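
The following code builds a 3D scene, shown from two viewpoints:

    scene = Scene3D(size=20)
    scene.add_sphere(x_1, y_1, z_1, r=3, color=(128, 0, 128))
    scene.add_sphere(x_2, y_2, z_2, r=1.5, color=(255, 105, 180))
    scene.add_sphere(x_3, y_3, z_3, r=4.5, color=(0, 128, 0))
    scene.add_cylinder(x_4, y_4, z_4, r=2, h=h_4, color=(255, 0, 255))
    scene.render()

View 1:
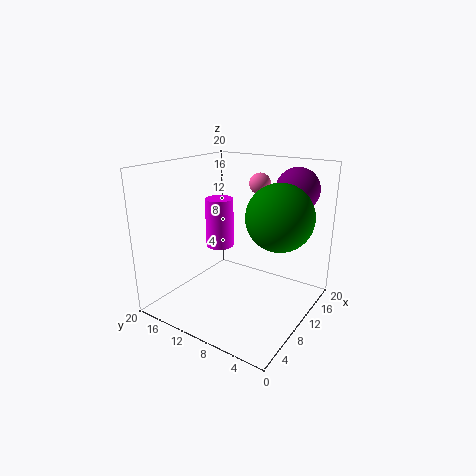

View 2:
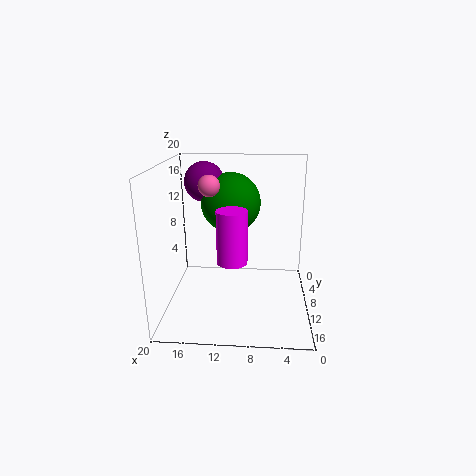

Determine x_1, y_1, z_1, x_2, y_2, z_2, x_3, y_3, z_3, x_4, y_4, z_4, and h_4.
x_1 = 15.5; y_1 = 4; z_1 = 16.5; x_2 = 14; y_2 = 9; z_2 = 17; x_3 = 11.5; y_3 = 4.5; z_3 = 13.5; x_4 = 10.5; y_4 = 13.5; z_4 = 8; h_4 = 7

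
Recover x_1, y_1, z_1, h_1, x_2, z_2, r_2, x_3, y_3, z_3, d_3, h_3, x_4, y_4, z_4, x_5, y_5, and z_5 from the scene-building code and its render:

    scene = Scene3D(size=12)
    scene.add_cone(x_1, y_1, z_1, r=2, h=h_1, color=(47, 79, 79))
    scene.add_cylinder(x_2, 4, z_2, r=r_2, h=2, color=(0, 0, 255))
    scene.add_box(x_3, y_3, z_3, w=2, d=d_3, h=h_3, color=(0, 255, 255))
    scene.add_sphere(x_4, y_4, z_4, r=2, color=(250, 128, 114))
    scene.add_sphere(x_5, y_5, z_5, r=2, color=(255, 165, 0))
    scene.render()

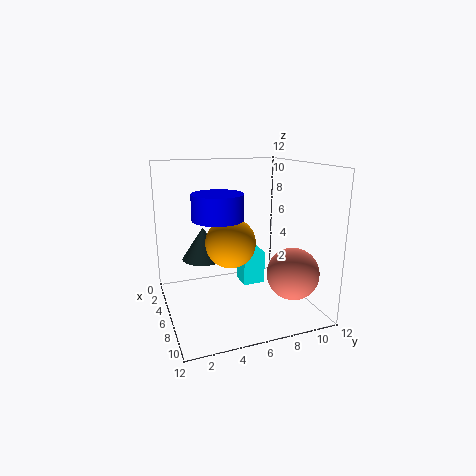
x_1 = 2; y_1 = 4; z_1 = 3; h_1 = 3; x_2 = 7; z_2 = 8; r_2 = 2; x_3 = 3; y_3 = 7; z_3 = 1; d_3 = 2; h_3 = 3; x_4 = 10; y_4 = 9; z_4 = 4; x_5 = 7; y_5 = 5; z_5 = 6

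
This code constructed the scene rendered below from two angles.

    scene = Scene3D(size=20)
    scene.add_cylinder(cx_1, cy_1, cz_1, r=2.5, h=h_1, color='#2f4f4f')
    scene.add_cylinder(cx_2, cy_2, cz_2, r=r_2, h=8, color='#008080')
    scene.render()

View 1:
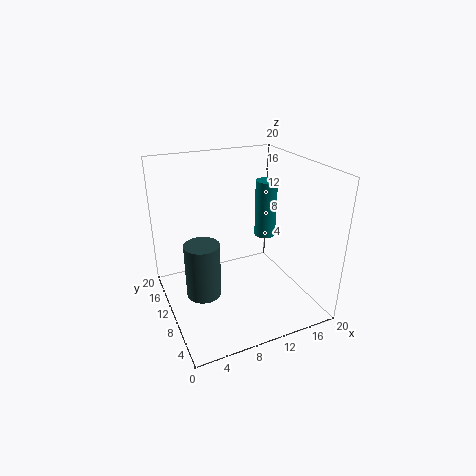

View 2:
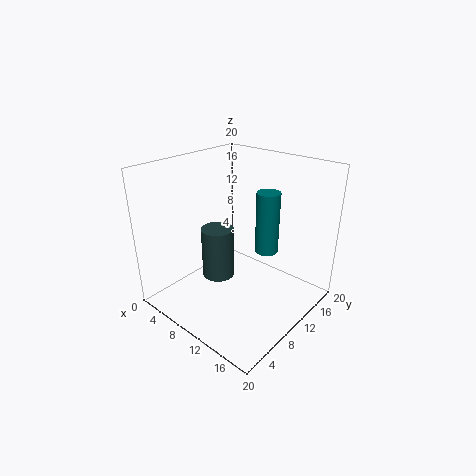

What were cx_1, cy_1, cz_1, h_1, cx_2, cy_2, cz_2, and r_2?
cx_1 = 5
cy_1 = 11
cz_1 = 1.5
h_1 = 8
cx_2 = 14.5
cy_2 = 10.5
cz_2 = 9.5
r_2 = 1.5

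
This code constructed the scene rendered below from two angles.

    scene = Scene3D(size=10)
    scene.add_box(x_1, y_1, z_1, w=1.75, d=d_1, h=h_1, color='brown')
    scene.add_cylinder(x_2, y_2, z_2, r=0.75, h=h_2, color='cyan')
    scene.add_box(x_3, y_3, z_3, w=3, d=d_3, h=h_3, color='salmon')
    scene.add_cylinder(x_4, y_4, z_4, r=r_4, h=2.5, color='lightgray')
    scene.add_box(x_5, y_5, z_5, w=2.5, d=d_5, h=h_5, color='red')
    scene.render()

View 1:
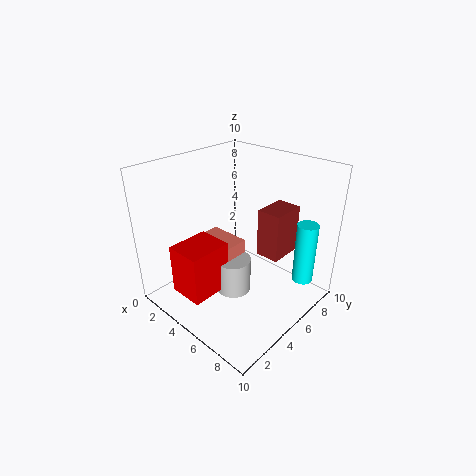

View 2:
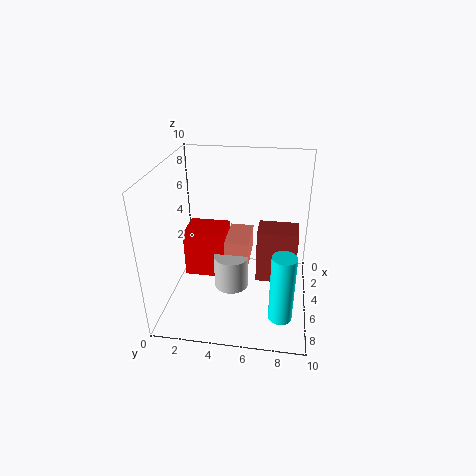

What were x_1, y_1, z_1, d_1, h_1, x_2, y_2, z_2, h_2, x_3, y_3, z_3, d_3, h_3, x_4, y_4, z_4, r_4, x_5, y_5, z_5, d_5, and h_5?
x_1 = 5.5, y_1 = 6.5, z_1 = 3.25, d_1 = 2.5, h_1 = 3.5, x_2 = 8.5, y_2 = 8.25, z_2 = 1.5, h_2 = 4.5, x_3 = 2, y_3 = 4, z_3 = 2.75, d_3 = 1.75, h_3 = 1.75, x_4 = 5, y_4 = 4.5, z_4 = 1, r_4 = 1.25, x_5 = 2.5, y_5 = 1, z_5 = 1.5, d_5 = 3, h_5 = 3.5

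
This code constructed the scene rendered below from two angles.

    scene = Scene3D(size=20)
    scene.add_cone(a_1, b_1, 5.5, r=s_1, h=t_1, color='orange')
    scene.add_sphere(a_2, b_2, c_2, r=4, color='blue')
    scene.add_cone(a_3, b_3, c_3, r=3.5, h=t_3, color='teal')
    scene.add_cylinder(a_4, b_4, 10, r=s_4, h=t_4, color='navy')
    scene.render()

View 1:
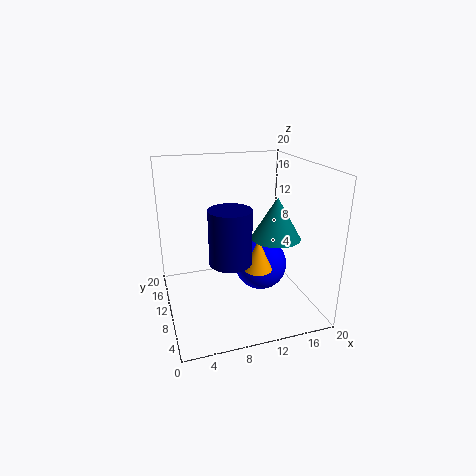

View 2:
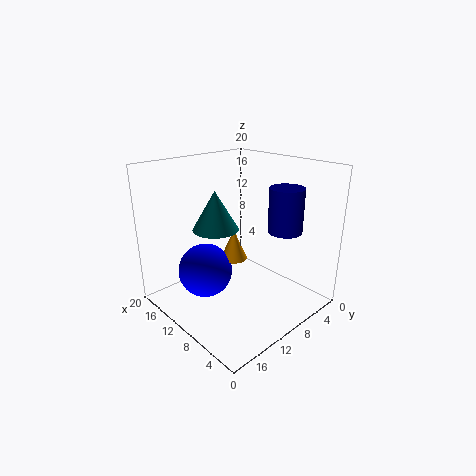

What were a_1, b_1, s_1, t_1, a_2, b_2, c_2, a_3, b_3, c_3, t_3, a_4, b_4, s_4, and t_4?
a_1 = 12.5; b_1 = 8.5; s_1 = 2; t_1 = 4.5; a_2 = 14.5; b_2 = 12.5; c_2 = 4; a_3 = 15.5; b_3 = 9.5; c_3 = 9.5; t_3 = 6; a_4 = 7; b_4 = 3.5; s_4 = 2.5; t_4 = 6.5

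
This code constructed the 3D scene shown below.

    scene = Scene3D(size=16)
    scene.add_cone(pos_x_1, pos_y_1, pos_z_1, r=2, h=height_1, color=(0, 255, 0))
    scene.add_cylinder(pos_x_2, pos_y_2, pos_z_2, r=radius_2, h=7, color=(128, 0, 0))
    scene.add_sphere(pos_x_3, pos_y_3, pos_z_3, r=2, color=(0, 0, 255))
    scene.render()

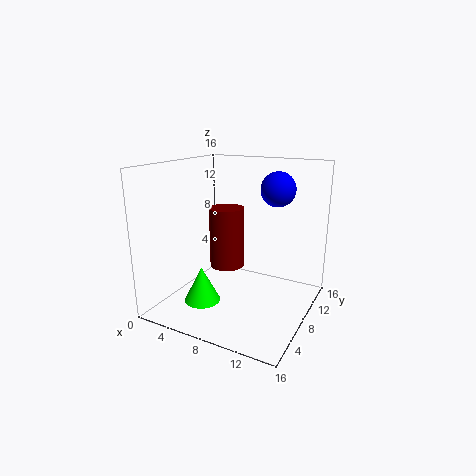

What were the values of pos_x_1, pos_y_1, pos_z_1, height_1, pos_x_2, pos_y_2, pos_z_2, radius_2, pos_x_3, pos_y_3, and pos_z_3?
pos_x_1 = 5; pos_y_1 = 5; pos_z_1 = 1; height_1 = 4; pos_x_2 = 6; pos_y_2 = 9; pos_z_2 = 4; radius_2 = 2; pos_x_3 = 11; pos_y_3 = 12; pos_z_3 = 13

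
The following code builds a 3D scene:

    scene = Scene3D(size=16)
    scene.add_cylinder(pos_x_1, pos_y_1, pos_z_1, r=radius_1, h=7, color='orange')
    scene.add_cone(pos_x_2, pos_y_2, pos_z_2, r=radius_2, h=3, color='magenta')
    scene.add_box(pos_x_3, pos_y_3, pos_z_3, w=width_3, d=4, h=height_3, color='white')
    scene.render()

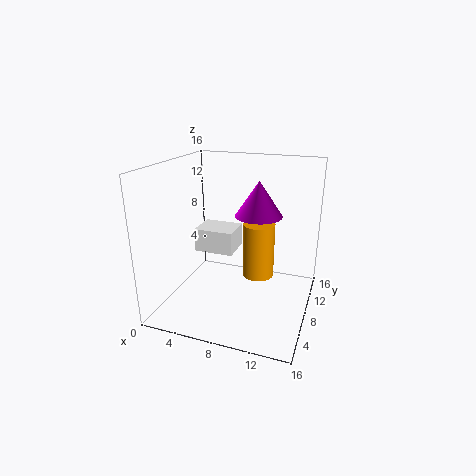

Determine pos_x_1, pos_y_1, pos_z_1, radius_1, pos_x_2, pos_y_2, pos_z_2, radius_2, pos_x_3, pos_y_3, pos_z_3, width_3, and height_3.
pos_x_1 = 9; pos_y_1 = 13; pos_z_1 = 1; radius_1 = 2; pos_x_2 = 12; pos_y_2 = 2; pos_z_2 = 13; radius_2 = 2; pos_x_3 = 1; pos_y_3 = 11; pos_z_3 = 4; width_3 = 5; height_3 = 3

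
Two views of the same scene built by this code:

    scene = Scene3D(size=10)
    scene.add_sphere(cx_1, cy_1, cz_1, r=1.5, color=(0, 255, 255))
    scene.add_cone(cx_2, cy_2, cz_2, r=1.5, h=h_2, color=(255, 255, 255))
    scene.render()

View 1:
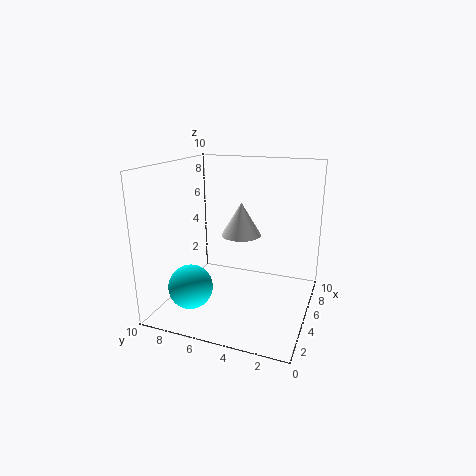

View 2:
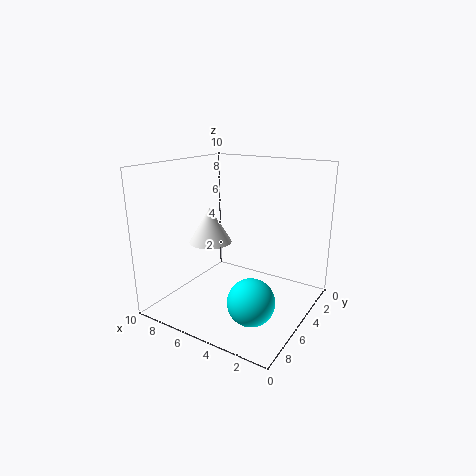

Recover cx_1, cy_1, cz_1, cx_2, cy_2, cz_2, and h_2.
cx_1 = 2.5
cy_1 = 7.5
cz_1 = 2
cx_2 = 7
cy_2 = 5.5
cz_2 = 4.5
h_2 = 2.5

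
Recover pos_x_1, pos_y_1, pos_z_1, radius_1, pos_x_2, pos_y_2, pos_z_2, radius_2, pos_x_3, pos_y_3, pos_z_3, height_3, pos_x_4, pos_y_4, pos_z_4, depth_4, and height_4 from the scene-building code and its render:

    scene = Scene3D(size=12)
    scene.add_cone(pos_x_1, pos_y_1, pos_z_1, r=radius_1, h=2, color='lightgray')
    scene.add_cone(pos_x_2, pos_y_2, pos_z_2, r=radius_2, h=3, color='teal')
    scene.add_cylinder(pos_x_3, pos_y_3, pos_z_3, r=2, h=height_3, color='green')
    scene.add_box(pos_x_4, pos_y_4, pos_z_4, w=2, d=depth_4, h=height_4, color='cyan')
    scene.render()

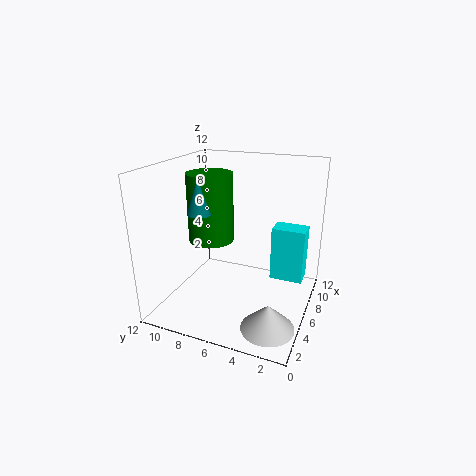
pos_x_1 = 2, pos_y_1 = 2, pos_z_1 = 1, radius_1 = 2, pos_x_2 = 5, pos_y_2 = 9, pos_z_2 = 8, radius_2 = 1, pos_x_3 = 7, pos_y_3 = 9, pos_z_3 = 5, height_3 = 6, pos_x_4 = 9, pos_y_4 = 1, pos_z_4 = 1, depth_4 = 3, height_4 = 5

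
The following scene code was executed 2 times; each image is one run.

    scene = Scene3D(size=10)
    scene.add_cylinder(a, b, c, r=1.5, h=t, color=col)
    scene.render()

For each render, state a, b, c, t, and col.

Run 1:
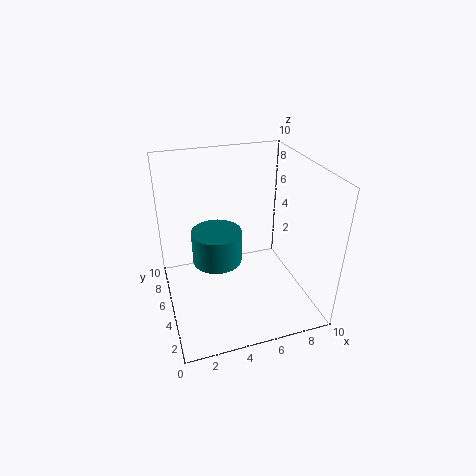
a = 3, b = 3, c = 5, t = 2, col = 'teal'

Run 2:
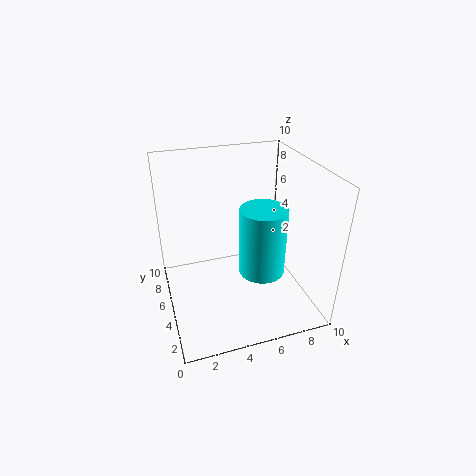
a = 6, b = 3, c = 3.5, t = 4.5, col = 'cyan'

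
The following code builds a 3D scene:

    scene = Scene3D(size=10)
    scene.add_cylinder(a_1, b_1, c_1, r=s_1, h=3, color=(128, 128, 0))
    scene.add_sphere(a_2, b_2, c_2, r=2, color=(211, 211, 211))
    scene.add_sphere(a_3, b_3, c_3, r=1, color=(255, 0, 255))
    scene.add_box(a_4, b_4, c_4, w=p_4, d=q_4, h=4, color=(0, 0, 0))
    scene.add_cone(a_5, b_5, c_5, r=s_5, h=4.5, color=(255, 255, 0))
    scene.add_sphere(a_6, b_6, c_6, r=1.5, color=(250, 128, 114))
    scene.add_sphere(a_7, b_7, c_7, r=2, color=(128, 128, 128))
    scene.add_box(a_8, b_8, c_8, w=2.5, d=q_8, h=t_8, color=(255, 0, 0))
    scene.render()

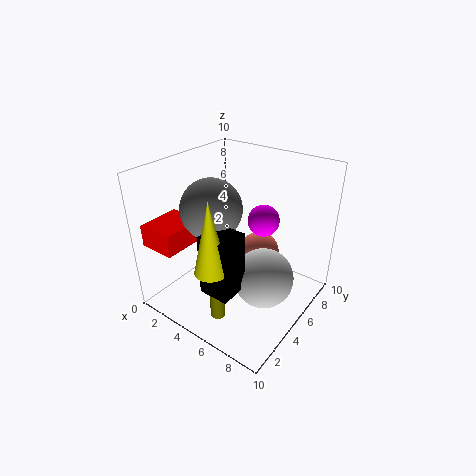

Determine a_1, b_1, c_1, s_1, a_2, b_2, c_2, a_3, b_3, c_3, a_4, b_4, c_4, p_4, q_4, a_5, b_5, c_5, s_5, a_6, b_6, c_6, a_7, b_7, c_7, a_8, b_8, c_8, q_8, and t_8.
a_1 = 5.5, b_1 = 2, c_1 = 0.5, s_1 = 0.5, a_2 = 7.5, b_2 = 4.5, c_2 = 3, a_3 = 7, b_3 = 5, c_3 = 7, a_4 = 5, b_4 = 1, c_4 = 3, p_4 = 2, q_4 = 2, a_5 = 6, b_5 = 1, c_5 = 5, s_5 = 1, a_6 = 5.5, b_6 = 7, c_6 = 3, a_7 = 4, b_7 = 3.5, c_7 = 7.5, a_8 = 0.5, b_8 = 0.5, c_8 = 5, q_8 = 3, t_8 = 1.5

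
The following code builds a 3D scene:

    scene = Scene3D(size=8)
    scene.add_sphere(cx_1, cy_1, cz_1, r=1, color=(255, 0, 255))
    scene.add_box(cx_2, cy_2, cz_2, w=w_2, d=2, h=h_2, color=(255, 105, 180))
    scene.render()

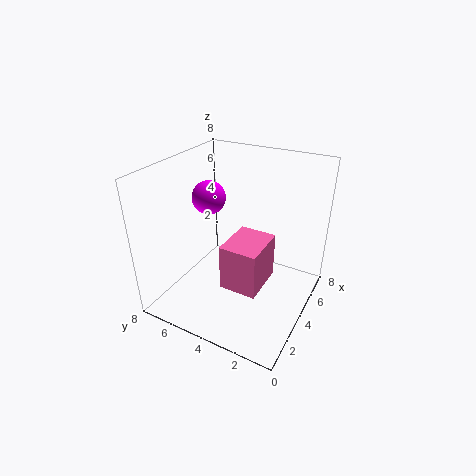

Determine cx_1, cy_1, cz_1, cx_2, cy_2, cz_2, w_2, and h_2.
cx_1 = 5; cy_1 = 6.5; cz_1 = 5.5; cx_2 = 2; cy_2 = 2; cz_2 = 2; w_2 = 2.5; h_2 = 2.5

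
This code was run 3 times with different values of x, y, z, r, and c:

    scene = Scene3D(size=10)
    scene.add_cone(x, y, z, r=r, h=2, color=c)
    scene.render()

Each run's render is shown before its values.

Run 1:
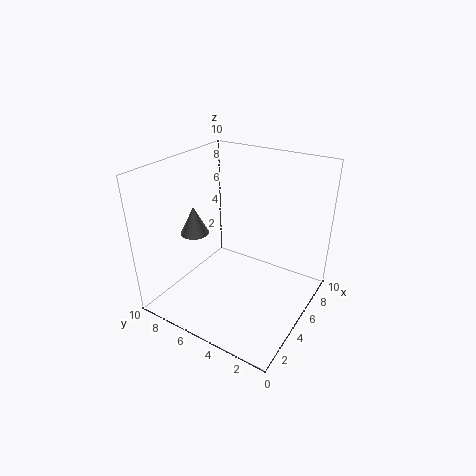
x = 4
y = 8
z = 5
r = 1
c = 'gray'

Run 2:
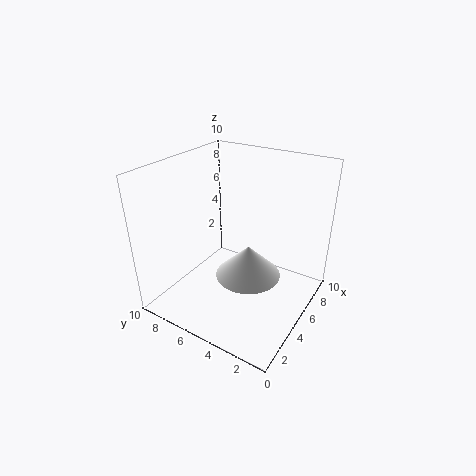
x = 3
y = 3
z = 4
r = 2
c = 'white'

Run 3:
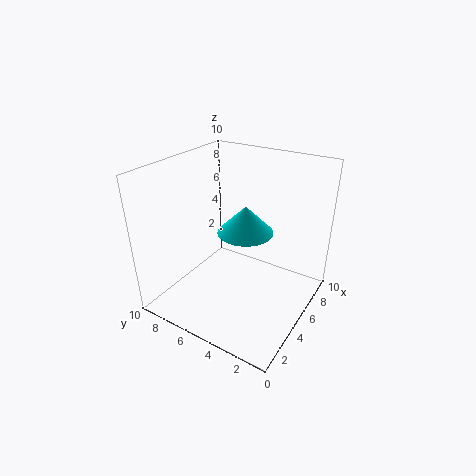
x = 6
y = 5
z = 5
r = 2
c = 'cyan'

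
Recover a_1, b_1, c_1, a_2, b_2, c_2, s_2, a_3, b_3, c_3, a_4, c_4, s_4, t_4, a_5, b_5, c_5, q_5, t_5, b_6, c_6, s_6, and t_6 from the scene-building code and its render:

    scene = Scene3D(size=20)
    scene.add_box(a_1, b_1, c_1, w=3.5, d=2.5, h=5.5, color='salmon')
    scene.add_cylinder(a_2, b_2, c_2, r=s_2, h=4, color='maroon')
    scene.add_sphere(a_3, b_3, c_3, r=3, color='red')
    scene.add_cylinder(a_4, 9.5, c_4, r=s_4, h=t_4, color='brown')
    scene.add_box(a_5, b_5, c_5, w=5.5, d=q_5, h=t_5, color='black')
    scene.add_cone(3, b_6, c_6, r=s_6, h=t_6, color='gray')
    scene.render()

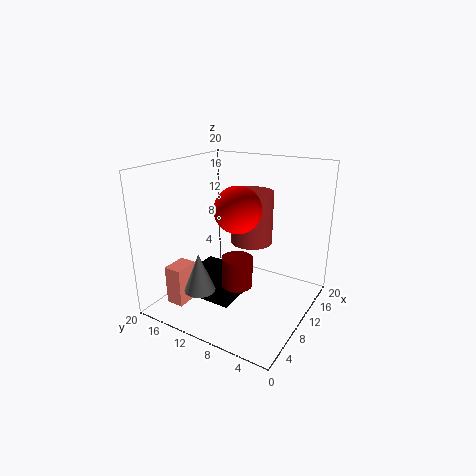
a_1 = 3; b_1 = 15; c_1 = 1; a_2 = 6.5; b_2 = 8; c_2 = 5; s_2 = 2; a_3 = 7.5; b_3 = 8.5; c_3 = 15; a_4 = 13; c_4 = 8.5; s_4 = 3; t_4 = 7.5; a_5 = 6; b_5 = 9.5; c_5 = 1; q_5 = 6.5; t_5 = 4; b_6 = 11.5; c_6 = 5; s_6 = 2; t_6 = 5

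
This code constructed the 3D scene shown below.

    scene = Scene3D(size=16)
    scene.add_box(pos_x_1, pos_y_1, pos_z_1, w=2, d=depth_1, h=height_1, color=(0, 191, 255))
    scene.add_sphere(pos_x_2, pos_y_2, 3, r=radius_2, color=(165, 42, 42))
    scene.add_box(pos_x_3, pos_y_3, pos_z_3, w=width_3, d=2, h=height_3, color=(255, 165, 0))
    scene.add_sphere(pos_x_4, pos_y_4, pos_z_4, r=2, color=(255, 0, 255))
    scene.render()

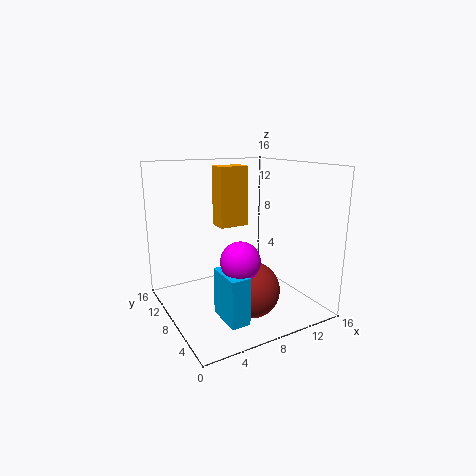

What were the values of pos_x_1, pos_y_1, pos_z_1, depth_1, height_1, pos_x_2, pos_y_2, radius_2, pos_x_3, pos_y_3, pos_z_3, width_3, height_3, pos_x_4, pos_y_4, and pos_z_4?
pos_x_1 = 4, pos_y_1 = 2, pos_z_1 = 1, depth_1 = 4, height_1 = 5, pos_x_2 = 8, pos_y_2 = 5, radius_2 = 3, pos_x_3 = 5, pos_y_3 = 6, pos_z_3 = 10, width_3 = 3, height_3 = 6, pos_x_4 = 6, pos_y_4 = 4, pos_z_4 = 7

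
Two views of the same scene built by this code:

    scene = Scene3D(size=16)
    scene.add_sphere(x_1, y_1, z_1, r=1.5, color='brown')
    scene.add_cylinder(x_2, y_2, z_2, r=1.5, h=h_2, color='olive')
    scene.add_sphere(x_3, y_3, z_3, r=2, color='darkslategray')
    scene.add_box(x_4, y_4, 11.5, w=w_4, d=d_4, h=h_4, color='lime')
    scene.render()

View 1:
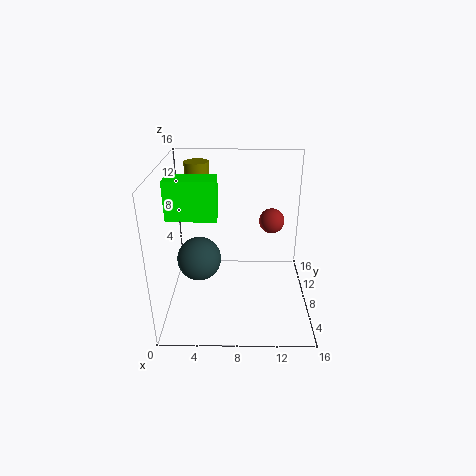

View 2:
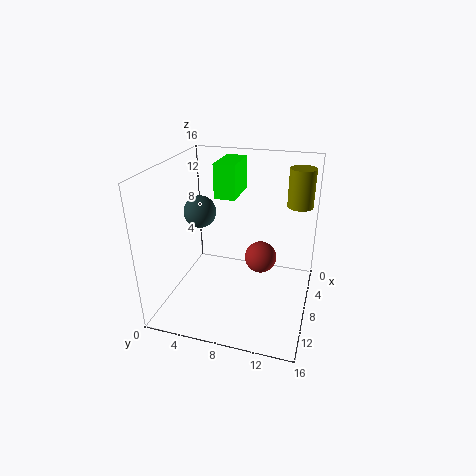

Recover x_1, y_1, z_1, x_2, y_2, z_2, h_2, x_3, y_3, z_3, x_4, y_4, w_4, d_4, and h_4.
x_1 = 12; y_1 = 11.5; z_1 = 8.5; x_2 = 3; y_2 = 14; z_2 = 10.5; h_2 = 4.5; x_3 = 4.5; y_3 = 2; z_3 = 9; x_4 = 1; y_4 = 4.5; w_4 = 5; d_4 = 2.5; h_4 = 4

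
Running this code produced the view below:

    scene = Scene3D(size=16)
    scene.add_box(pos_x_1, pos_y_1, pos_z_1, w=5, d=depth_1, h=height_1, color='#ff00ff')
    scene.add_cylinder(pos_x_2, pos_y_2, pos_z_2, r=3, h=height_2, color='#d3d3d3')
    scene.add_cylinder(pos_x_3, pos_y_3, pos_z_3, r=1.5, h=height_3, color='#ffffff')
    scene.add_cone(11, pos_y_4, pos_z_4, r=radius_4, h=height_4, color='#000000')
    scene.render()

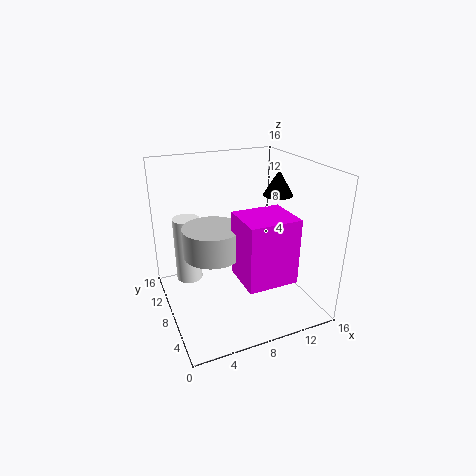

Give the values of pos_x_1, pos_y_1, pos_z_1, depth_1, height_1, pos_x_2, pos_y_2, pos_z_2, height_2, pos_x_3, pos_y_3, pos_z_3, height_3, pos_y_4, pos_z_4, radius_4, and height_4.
pos_x_1 = 6; pos_y_1 = 0.5; pos_z_1 = 6; depth_1 = 4.5; height_1 = 6.5; pos_x_2 = 4.5; pos_y_2 = 6.5; pos_z_2 = 7.5; height_2 = 3; pos_x_3 = 3; pos_y_3 = 11; pos_z_3 = 2.5; height_3 = 7.5; pos_y_4 = 5; pos_z_4 = 13.5; radius_4 = 1.5; height_4 = 2.5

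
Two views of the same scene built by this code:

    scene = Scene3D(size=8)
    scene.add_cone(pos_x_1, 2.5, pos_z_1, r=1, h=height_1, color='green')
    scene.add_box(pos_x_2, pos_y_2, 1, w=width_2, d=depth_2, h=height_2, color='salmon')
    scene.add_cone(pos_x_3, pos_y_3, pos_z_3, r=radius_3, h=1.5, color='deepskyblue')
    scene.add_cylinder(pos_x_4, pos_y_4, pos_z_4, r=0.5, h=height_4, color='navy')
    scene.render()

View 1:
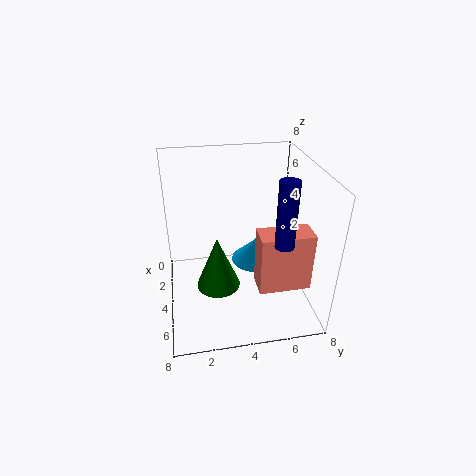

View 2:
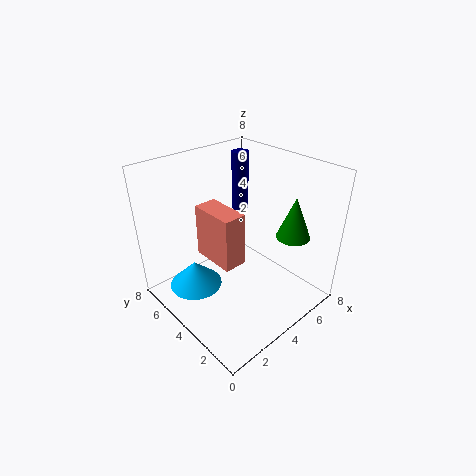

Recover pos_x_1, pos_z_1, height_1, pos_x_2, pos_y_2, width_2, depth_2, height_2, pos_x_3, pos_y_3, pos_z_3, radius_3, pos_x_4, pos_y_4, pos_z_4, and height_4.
pos_x_1 = 7; pos_z_1 = 3.5; height_1 = 2.5; pos_x_2 = 4; pos_y_2 = 5; width_2 = 1.5; depth_2 = 3; height_2 = 3.5; pos_x_3 = 2; pos_y_3 = 5.5; pos_z_3 = 1; radius_3 = 1.5; pos_x_4 = 6; pos_y_4 = 6; pos_z_4 = 4.5; height_4 = 3.5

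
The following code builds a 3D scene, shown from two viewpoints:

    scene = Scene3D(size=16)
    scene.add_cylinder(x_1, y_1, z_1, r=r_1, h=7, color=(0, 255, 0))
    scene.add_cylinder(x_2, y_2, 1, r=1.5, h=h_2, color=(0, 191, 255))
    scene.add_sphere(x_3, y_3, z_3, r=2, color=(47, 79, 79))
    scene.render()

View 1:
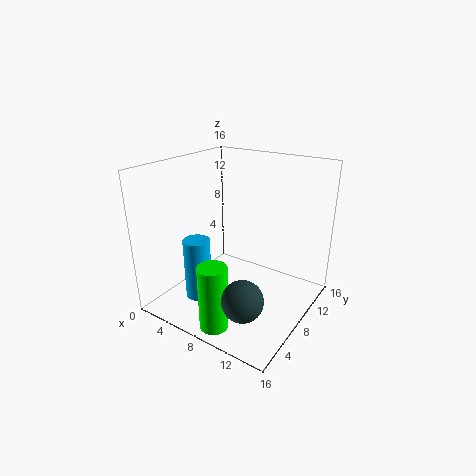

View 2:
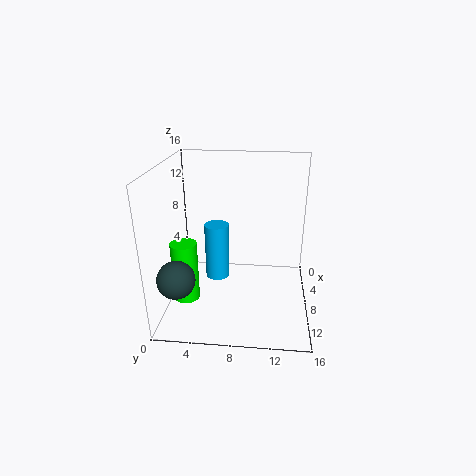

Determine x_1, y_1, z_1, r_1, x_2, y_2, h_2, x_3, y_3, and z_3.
x_1 = 9; y_1 = 2; z_1 = 0.5; r_1 = 1.5; x_2 = 4.5; y_2 = 5; h_2 = 7; x_3 = 12.5; y_3 = 2; z_3 = 5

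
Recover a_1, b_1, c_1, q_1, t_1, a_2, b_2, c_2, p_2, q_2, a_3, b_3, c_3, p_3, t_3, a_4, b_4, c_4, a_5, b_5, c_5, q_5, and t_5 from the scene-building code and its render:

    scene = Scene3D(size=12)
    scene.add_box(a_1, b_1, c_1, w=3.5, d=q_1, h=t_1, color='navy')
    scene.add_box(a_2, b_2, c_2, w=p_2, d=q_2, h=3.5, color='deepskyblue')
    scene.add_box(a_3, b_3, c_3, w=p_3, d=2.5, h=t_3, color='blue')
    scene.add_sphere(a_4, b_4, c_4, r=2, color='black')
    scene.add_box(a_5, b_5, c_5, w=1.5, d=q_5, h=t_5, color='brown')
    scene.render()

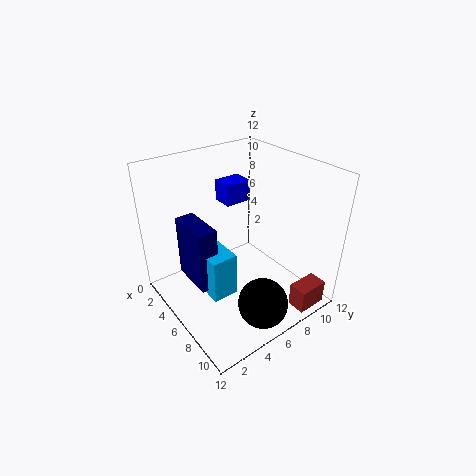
a_1 = 4, b_1 = 1.5, c_1 = 3.5, q_1 = 1.5, t_1 = 5, a_2 = 6, b_2 = 2, c_2 = 3, p_2 = 2.5, q_2 = 2, a_3 = 0.5, b_3 = 7.5, c_3 = 7, p_3 = 2, t_3 = 2, a_4 = 10, b_4 = 5.5, c_4 = 2, a_5 = 10.5, b_5 = 8, c_5 = 1, q_5 = 2.5, t_5 = 2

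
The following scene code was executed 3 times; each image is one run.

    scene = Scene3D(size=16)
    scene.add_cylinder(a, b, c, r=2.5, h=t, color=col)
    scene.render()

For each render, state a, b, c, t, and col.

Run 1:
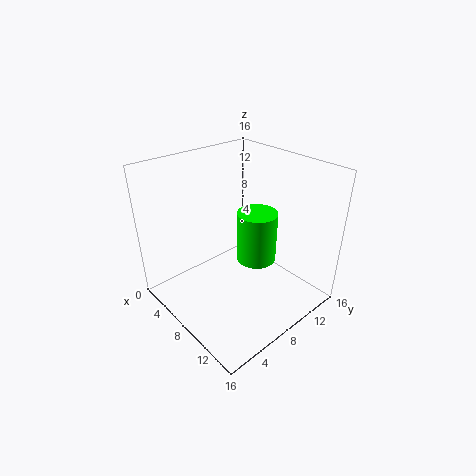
a = 6.5; b = 12.5; c = 2.5; t = 6.5; col = 'lime'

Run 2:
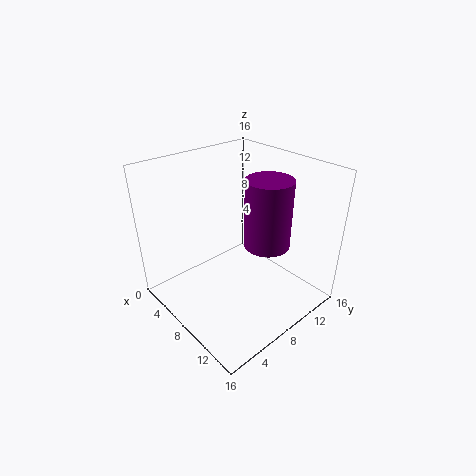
a = 10.5; b = 10; c = 7.5; t = 7.5; col = 'purple'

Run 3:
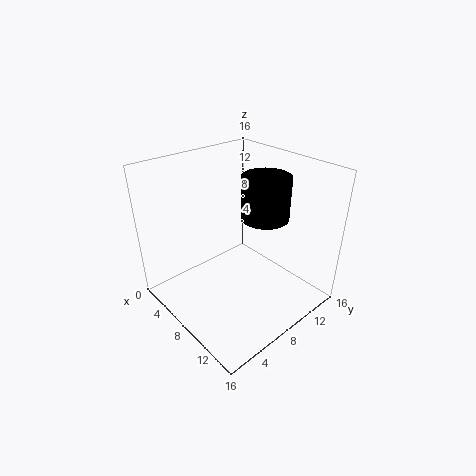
a = 10.5; b = 9.5; c = 11; t = 4.5; col = 'black'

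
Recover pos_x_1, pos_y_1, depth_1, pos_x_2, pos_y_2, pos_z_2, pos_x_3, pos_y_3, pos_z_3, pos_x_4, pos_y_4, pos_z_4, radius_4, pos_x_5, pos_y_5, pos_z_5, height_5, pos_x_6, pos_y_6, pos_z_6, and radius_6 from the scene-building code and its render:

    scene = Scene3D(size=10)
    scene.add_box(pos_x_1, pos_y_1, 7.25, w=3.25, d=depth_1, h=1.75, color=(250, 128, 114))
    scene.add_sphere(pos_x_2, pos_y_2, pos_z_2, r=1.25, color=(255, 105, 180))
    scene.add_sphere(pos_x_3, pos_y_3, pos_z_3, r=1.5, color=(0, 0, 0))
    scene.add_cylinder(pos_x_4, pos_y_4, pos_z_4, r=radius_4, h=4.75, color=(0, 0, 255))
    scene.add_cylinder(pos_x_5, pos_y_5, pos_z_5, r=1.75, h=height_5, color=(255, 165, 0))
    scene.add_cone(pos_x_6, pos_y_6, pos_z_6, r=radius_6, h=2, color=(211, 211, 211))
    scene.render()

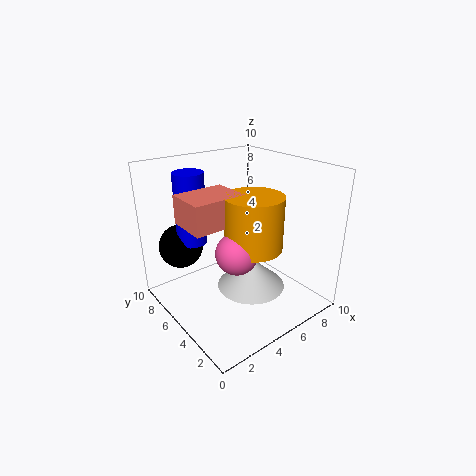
pos_x_1 = 0.5; pos_y_1 = 2.75; depth_1 = 2.5; pos_x_2 = 2.75; pos_y_2 = 2.25; pos_z_2 = 5.75; pos_x_3 = 1.75; pos_y_3 = 7.25; pos_z_3 = 4.5; pos_x_4 = 2.25; pos_y_4 = 6.5; pos_z_4 = 5; radius_4 = 1; pos_x_5 = 4; pos_y_5 = 2.25; pos_z_5 = 5.75; height_5 = 3.25; pos_x_6 = 4.75; pos_y_6 = 3.25; pos_z_6 = 2.25; radius_6 = 2.25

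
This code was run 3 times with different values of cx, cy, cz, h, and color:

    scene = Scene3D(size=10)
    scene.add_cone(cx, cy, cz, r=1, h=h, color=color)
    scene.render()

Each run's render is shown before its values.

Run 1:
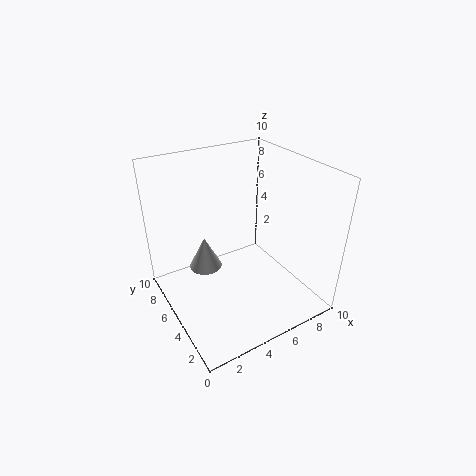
cx = 2
cy = 4
cz = 4.5
h = 2
color = 'lightgray'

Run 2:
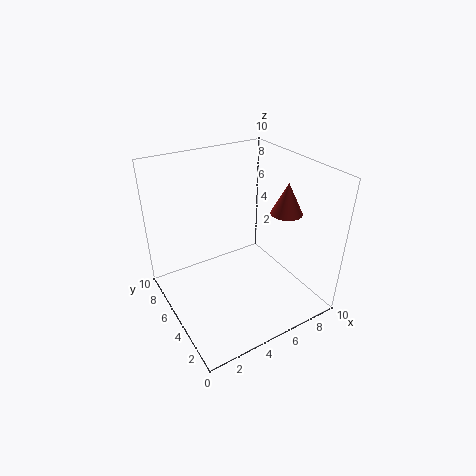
cx = 7
cy = 2.5
cz = 7.5
h = 2
color = 'brown'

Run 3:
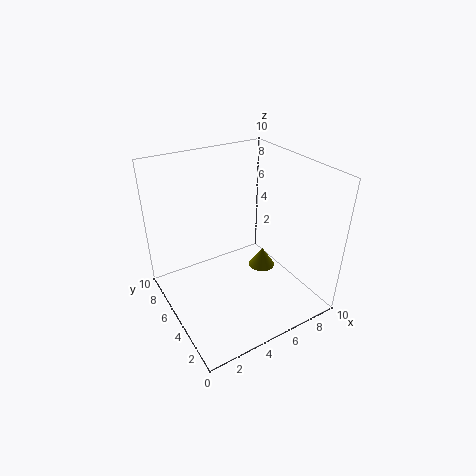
cx = 7.5
cy = 5.5
cz = 1.5
h = 1.5
color = 'olive'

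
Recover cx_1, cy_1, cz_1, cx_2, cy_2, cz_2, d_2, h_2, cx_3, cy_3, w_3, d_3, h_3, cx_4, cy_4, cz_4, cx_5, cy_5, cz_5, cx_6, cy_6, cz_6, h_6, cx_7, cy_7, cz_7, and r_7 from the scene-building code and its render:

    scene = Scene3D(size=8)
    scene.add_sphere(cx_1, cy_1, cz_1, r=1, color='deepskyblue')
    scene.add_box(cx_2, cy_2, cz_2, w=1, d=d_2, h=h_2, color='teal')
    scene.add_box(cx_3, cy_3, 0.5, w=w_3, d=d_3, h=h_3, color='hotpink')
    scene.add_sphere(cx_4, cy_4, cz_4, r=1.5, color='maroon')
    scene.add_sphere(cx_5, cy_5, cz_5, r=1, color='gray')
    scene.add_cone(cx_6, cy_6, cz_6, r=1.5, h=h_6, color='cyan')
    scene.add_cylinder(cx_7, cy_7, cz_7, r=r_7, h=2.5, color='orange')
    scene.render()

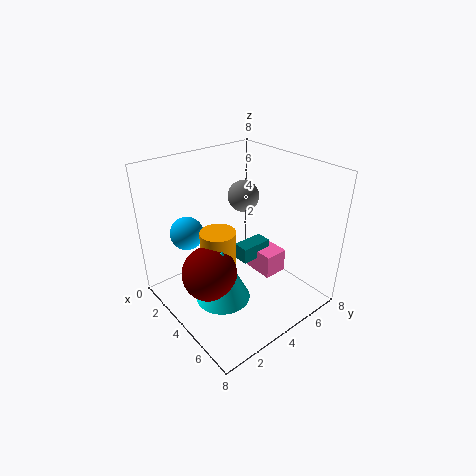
cx_1 = 1; cy_1 = 2.5; cz_1 = 3.5; cx_2 = 2.5; cy_2 = 5; cz_2 = 1.5; d_2 = 2; h_2 = 1; cx_3 = 2.5; cy_3 = 6; w_3 = 2; d_3 = 1.5; h_3 = 1.5; cx_4 = 4; cy_4 = 2; cz_4 = 2.5; cx_5 = 1.5; cy_5 = 6.5; cz_5 = 5; cx_6 = 4.5; cy_6 = 2.5; cz_6 = 1; h_6 = 3; cx_7 = 3.5; cy_7 = 3; cz_7 = 2; r_7 = 1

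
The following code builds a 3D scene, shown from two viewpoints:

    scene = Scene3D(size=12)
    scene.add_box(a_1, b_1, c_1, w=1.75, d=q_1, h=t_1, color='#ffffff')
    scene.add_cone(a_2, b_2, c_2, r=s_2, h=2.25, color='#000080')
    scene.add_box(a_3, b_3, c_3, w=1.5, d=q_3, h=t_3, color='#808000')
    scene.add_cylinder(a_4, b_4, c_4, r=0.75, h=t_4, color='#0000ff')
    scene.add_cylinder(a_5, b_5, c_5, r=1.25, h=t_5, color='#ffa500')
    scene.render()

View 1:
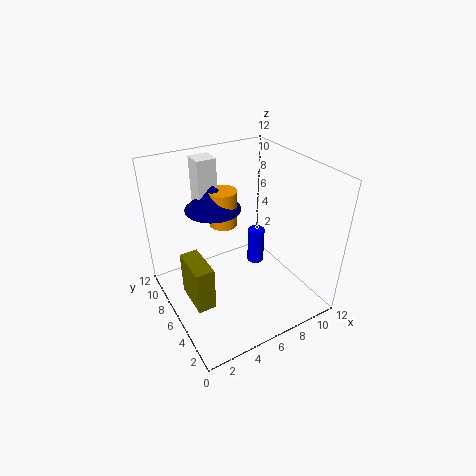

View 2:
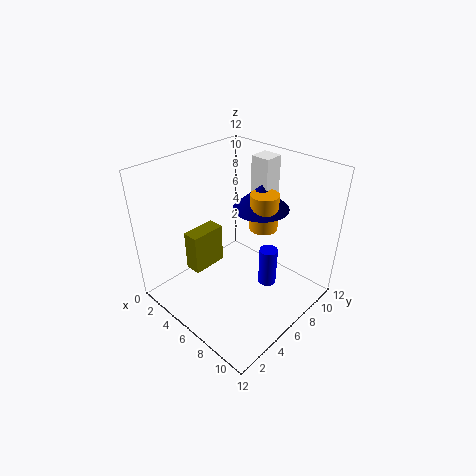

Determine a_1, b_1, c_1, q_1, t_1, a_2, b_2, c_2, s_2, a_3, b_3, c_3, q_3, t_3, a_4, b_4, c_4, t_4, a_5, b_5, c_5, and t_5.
a_1 = 4.25, b_1 = 9.5, c_1 = 7.75, q_1 = 1.75, t_1 = 4, a_2 = 5.5, b_2 = 9.5, c_2 = 7.25, s_2 = 2.5, a_3 = 1.25, b_3 = 4, c_3 = 1.5, q_3 = 3.25, t_3 = 3.75, a_4 = 8.5, b_4 = 7, c_4 = 2.25, t_4 = 3.25, a_5 = 6.25, b_5 = 9, c_5 = 5.75, t_5 = 3.25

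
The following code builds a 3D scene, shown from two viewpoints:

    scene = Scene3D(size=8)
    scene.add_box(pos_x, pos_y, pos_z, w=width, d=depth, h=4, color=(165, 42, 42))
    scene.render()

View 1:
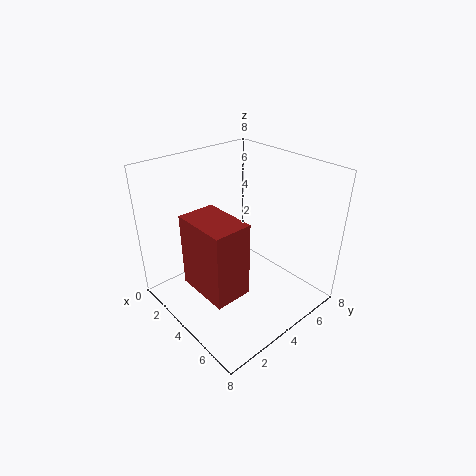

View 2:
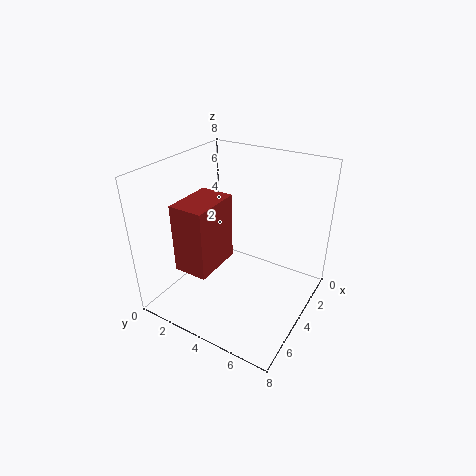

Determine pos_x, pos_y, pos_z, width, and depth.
pos_x = 3, pos_y = 1, pos_z = 2, width = 3, depth = 2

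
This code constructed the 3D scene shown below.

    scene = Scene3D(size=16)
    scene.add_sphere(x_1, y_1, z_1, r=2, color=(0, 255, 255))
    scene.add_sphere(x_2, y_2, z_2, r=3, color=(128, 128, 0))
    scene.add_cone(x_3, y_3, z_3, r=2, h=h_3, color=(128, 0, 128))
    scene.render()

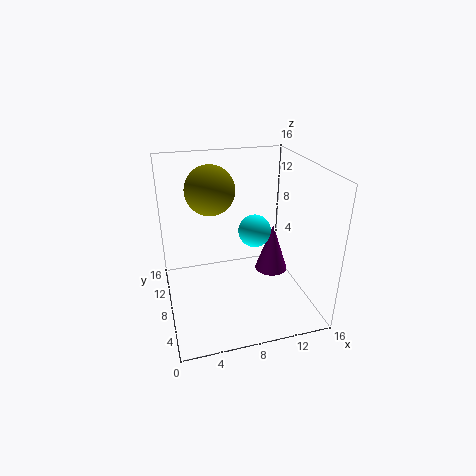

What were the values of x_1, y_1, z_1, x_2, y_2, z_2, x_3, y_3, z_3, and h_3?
x_1 = 11
y_1 = 11
z_1 = 7
x_2 = 6
y_2 = 13
z_2 = 12
x_3 = 13
y_3 = 10
z_3 = 2
h_3 = 6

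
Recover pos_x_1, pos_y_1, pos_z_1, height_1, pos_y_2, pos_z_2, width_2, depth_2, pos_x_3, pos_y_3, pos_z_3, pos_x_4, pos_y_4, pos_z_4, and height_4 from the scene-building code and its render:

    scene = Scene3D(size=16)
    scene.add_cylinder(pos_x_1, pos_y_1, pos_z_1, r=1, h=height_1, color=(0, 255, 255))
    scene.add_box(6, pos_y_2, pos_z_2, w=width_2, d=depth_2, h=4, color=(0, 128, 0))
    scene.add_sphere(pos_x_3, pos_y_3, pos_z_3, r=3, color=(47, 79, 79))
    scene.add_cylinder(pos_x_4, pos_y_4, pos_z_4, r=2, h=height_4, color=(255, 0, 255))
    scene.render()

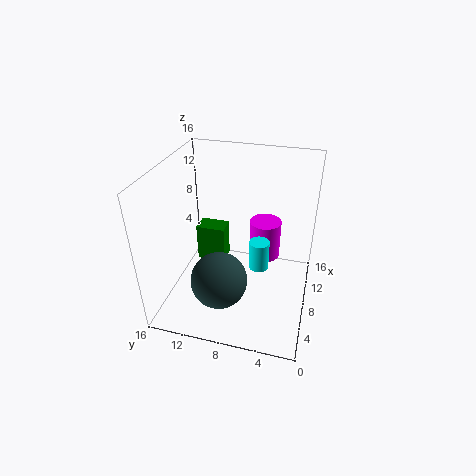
pos_x_1 = 5; pos_y_1 = 5; pos_z_1 = 7; height_1 = 3; pos_y_2 = 9; pos_z_2 = 6; width_2 = 2; depth_2 = 3; pos_x_3 = 4; pos_y_3 = 9; pos_z_3 = 5; pos_x_4 = 14; pos_y_4 = 6; pos_z_4 = 2; height_4 = 5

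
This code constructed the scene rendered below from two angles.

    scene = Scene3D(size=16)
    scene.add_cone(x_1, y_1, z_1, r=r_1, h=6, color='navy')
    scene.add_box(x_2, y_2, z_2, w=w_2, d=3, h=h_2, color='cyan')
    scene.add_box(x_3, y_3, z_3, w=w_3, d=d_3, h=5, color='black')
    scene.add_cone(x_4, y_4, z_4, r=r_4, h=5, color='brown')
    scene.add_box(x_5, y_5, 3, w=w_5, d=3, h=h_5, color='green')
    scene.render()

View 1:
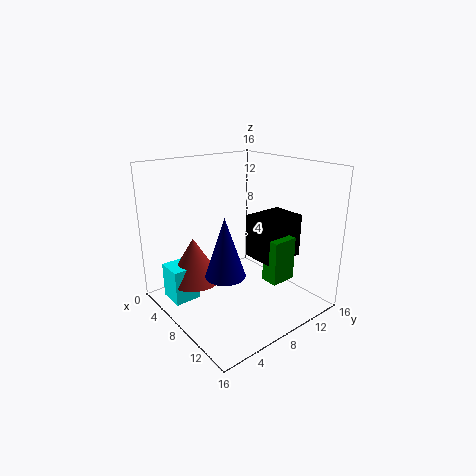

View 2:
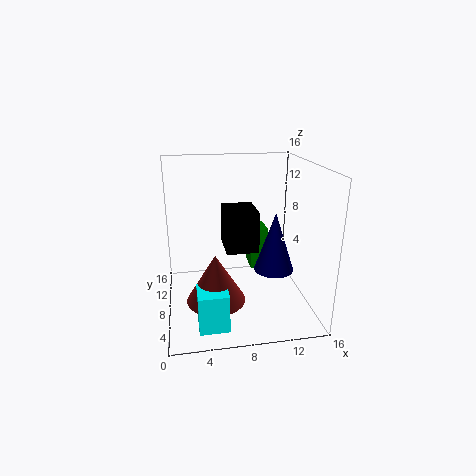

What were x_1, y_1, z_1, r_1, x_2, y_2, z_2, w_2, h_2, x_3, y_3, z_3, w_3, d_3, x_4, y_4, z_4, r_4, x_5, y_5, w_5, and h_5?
x_1 = 11; y_1 = 4; z_1 = 6; r_1 = 2; x_2 = 3; y_2 = 1; z_2 = 1; w_2 = 3; h_2 = 4; x_3 = 7; y_3 = 10; z_3 = 5; w_3 = 4; d_3 = 5; x_4 = 5; y_4 = 4; z_4 = 3; r_4 = 3; x_5 = 10; y_5 = 10; w_5 = 2; h_5 = 5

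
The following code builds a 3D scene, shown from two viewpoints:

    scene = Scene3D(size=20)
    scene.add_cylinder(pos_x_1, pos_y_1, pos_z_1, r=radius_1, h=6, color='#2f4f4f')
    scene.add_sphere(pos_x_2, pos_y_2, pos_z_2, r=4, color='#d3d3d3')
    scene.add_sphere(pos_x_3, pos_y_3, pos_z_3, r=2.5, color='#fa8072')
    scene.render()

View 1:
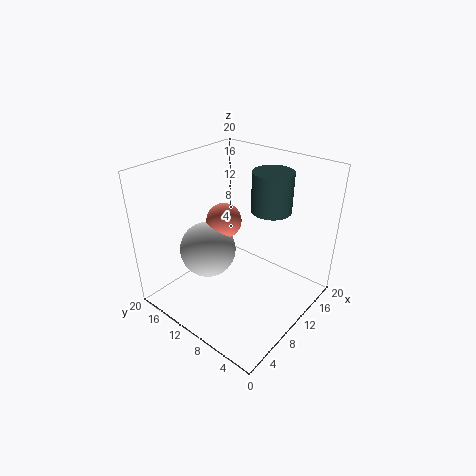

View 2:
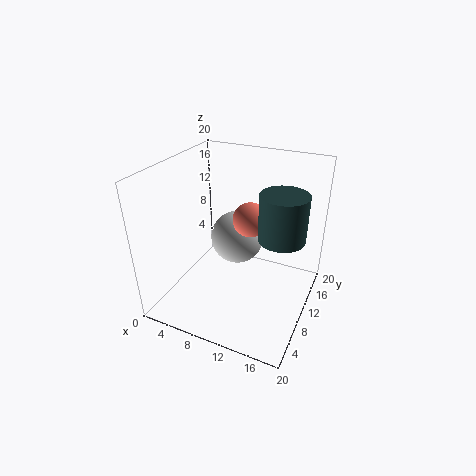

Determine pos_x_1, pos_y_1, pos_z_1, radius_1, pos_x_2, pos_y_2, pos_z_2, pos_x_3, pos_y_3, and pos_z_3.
pos_x_1 = 16.5
pos_y_1 = 9
pos_z_1 = 12
radius_1 = 3
pos_x_2 = 8
pos_y_2 = 14
pos_z_2 = 7.5
pos_x_3 = 10.5
pos_y_3 = 13
pos_z_3 = 11.5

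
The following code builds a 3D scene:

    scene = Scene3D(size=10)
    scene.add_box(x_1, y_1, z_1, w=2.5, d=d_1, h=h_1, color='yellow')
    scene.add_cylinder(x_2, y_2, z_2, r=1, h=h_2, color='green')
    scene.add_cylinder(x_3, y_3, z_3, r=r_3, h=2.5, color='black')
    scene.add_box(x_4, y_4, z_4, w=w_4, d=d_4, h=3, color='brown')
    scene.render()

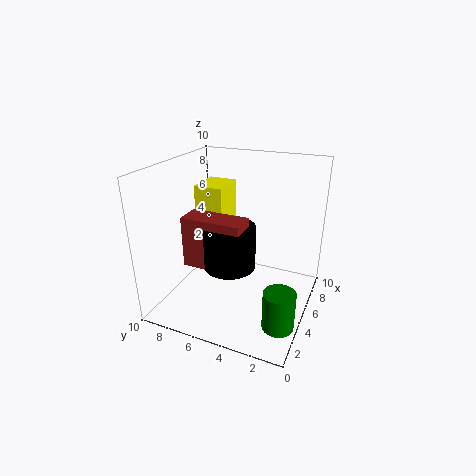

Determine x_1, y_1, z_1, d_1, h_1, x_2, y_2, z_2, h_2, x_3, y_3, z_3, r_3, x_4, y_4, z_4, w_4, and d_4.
x_1 = 4.5; y_1 = 6; z_1 = 5; d_1 = 2; h_1 = 3.5; x_2 = 2; y_2 = 1; z_2 = 1; h_2 = 2.5; x_3 = 1.5; y_3 = 4; z_3 = 5; r_3 = 1.5; x_4 = 0.5; y_4 = 3; z_4 = 5; w_4 = 1.5; d_4 = 3.5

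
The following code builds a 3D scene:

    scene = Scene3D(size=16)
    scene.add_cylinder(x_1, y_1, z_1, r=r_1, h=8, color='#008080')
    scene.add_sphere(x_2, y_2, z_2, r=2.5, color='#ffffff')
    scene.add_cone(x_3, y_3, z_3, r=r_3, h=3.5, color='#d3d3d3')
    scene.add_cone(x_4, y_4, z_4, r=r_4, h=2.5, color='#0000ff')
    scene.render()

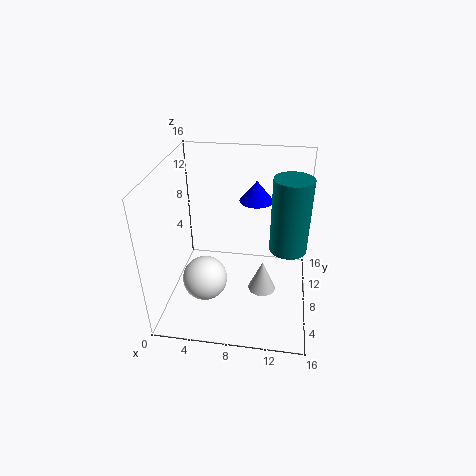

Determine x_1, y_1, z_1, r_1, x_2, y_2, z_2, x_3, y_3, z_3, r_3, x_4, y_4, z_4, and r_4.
x_1 = 13.5
y_1 = 7.5
z_1 = 7.5
r_1 = 2
x_2 = 4.5
y_2 = 6
z_2 = 3.5
x_3 = 11
y_3 = 6
z_3 = 3
r_3 = 1.5
x_4 = 9.5
y_4 = 12.5
z_4 = 10.5
r_4 = 2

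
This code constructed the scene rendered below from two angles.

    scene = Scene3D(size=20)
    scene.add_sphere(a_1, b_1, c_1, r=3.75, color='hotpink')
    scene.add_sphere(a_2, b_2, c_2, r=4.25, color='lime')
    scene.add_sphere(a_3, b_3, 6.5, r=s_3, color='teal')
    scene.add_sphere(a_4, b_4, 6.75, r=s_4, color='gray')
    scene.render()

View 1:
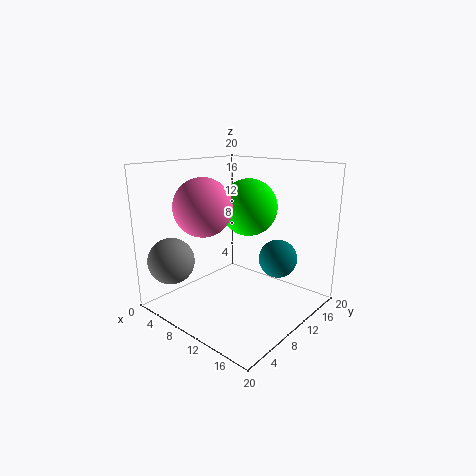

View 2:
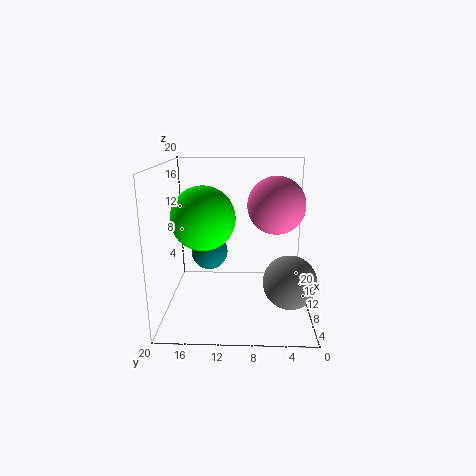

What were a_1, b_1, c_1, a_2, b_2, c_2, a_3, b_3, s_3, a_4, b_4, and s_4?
a_1 = 8.5; b_1 = 5; c_1 = 15; a_2 = 8.25; b_2 = 14.5; c_2 = 13.25; a_3 = 13.75; b_3 = 14.5; s_3 = 2.75; a_4 = 3.25; b_4 = 3.5; s_4 = 3.25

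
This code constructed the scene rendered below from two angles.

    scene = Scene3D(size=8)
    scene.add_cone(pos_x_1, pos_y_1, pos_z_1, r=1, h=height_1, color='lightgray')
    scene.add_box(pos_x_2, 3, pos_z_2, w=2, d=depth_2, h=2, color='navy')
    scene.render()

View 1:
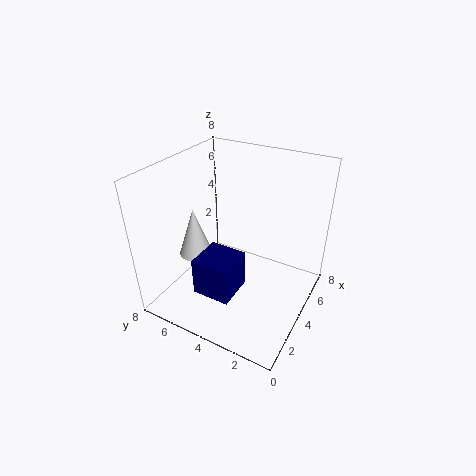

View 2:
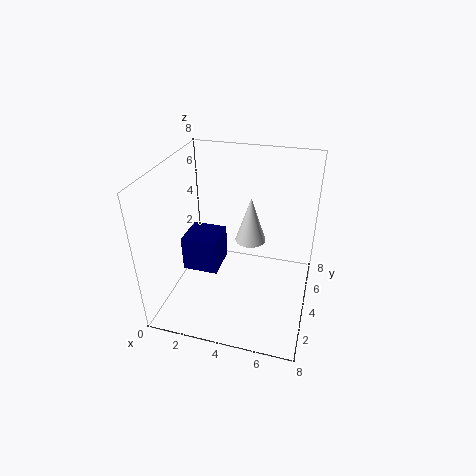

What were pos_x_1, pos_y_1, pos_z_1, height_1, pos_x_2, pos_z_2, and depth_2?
pos_x_1 = 4; pos_y_1 = 7; pos_z_1 = 2; height_1 = 3; pos_x_2 = 1; pos_z_2 = 2; depth_2 = 2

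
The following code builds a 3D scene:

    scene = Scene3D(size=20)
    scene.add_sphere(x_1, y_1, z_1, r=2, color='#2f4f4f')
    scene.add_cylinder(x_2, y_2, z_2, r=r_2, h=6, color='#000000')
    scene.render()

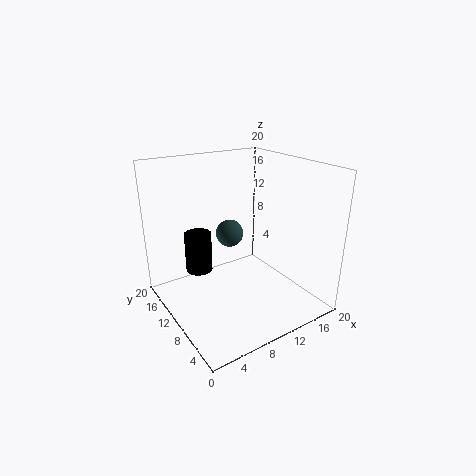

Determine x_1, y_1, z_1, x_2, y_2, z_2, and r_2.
x_1 = 10.5; y_1 = 13; z_1 = 9.5; x_2 = 6.5; y_2 = 15.5; z_2 = 3.5; r_2 = 2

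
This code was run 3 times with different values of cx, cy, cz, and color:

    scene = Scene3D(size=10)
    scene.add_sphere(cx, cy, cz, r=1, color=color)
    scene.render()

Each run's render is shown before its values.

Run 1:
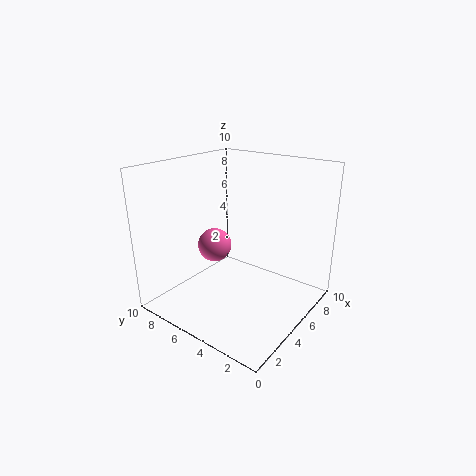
cx = 2; cy = 4.5; cz = 5.75; color = 'hotpink'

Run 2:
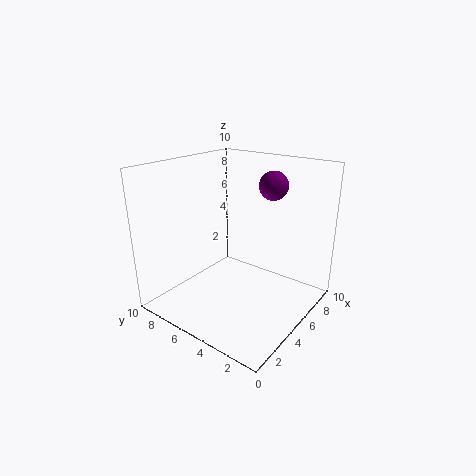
cx = 7; cy = 3.5; cz = 8.5; color = 'purple'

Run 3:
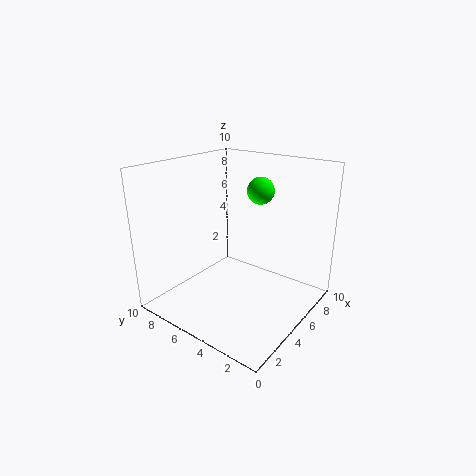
cx = 7.75; cy = 5; cz = 7.75; color = 'lime'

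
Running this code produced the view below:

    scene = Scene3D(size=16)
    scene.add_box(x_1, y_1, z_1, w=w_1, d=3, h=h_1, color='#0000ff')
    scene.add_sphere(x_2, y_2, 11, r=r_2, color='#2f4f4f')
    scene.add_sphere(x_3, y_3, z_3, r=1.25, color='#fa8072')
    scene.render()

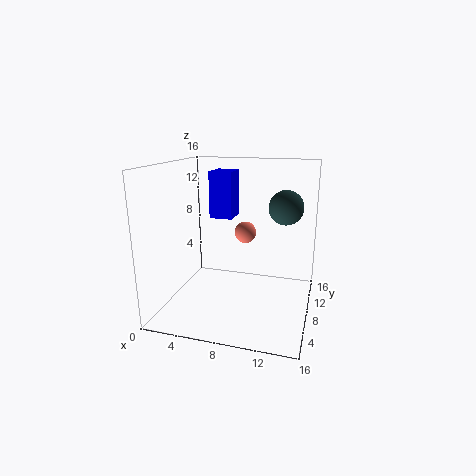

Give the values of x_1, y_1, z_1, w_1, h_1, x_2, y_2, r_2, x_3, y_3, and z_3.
x_1 = 5
y_1 = 7.25
z_1 = 10.25
w_1 = 2.5
h_1 = 5
x_2 = 12.75
y_2 = 11.25
r_2 = 2
x_3 = 8.25
y_3 = 10.25
z_3 = 8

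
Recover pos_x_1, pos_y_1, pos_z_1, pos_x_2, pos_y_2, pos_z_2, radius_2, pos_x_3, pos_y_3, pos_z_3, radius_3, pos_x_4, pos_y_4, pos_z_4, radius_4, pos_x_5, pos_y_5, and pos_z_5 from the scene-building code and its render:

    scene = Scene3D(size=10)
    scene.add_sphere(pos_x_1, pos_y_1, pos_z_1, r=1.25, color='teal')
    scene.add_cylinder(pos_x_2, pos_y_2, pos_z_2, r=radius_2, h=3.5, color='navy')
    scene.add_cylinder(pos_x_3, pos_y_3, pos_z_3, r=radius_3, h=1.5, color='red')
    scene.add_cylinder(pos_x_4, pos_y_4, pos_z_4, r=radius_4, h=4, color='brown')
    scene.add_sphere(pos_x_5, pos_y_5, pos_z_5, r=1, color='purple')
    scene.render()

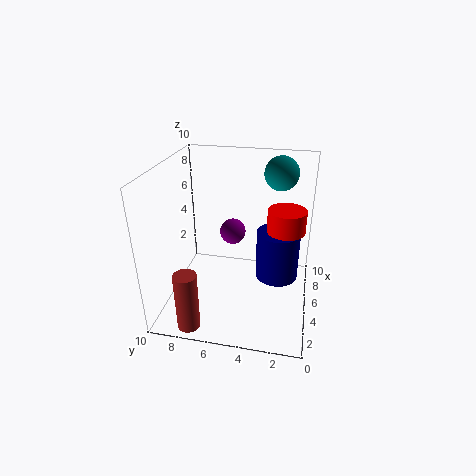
pos_x_1 = 8.25
pos_y_1 = 2.5
pos_z_1 = 8.75
pos_x_2 = 5.5
pos_y_2 = 2.25
pos_z_2 = 2
radius_2 = 1.5
pos_x_3 = 4.75
pos_y_3 = 1.75
pos_z_3 = 6
radius_3 = 1.25
pos_x_4 = 1
pos_y_4 = 7.5
pos_z_4 = 0.25
radius_4 = 0.75
pos_x_5 = 7.75
pos_y_5 = 6
pos_z_5 = 4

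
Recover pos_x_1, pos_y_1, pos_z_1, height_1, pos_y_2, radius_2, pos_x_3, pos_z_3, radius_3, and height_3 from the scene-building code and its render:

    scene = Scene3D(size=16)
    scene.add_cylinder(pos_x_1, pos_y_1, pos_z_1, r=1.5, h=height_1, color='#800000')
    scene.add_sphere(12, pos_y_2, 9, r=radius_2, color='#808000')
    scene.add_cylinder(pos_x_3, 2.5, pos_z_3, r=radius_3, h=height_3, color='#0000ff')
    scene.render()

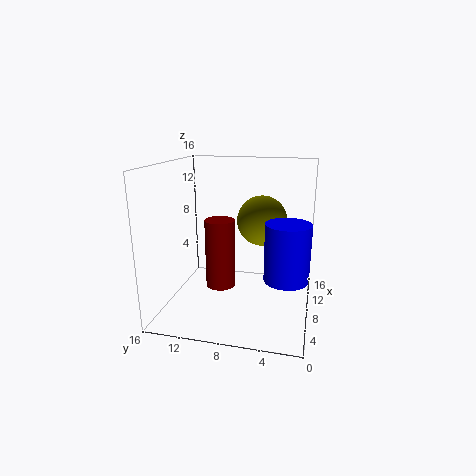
pos_x_1 = 4.5
pos_y_1 = 9
pos_z_1 = 4
height_1 = 7
pos_y_2 = 6
radius_2 = 3
pos_x_3 = 8
pos_z_3 = 3.5
radius_3 = 2.5
height_3 = 6.5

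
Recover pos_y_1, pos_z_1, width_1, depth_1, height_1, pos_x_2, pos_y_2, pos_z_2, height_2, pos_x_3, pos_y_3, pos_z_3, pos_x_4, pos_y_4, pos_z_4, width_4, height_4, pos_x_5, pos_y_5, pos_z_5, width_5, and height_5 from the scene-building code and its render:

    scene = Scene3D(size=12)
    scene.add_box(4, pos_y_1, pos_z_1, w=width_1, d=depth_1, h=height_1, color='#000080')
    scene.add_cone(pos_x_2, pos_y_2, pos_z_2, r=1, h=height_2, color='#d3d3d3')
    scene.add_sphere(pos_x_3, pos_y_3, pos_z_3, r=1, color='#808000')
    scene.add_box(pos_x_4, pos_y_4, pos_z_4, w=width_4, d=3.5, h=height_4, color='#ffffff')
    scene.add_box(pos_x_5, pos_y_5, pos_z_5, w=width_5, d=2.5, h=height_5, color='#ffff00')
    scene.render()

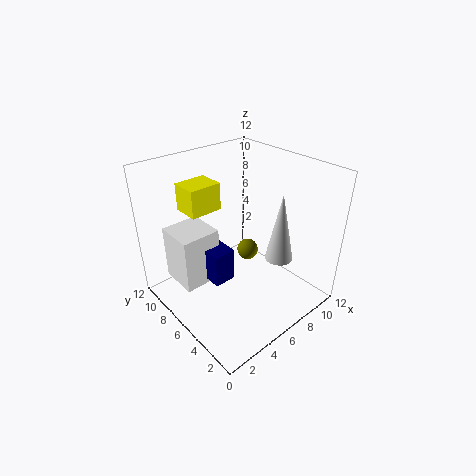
pos_y_1 = 6.5, pos_z_1 = 1.5, width_1 = 2, depth_1 = 3.5, height_1 = 3, pos_x_2 = 6, pos_y_2 = 1.5, pos_z_2 = 6.5, height_2 = 5, pos_x_3 = 9, pos_y_3 = 8, pos_z_3 = 2.5, pos_x_4 = 2, pos_y_4 = 8, pos_z_4 = 1, width_4 = 3.5, height_4 = 5, pos_x_5 = 4, pos_y_5 = 9.5, pos_z_5 = 7, width_5 = 3, height_5 = 2.5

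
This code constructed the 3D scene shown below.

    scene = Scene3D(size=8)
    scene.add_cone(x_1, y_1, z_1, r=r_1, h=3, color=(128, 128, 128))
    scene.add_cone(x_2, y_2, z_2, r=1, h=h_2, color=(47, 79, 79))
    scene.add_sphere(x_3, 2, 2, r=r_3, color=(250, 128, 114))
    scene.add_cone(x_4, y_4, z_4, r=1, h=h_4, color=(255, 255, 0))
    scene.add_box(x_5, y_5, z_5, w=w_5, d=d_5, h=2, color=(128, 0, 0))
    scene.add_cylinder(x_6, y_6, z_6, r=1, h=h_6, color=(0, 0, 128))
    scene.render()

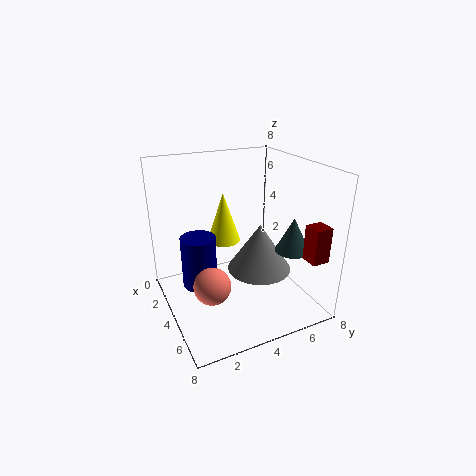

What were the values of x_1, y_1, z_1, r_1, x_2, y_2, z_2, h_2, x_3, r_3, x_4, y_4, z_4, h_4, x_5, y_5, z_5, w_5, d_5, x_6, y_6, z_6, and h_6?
x_1 = 3, y_1 = 6, z_1 = 1, r_1 = 2, x_2 = 5, y_2 = 7, z_2 = 3, h_2 = 2, x_3 = 5, r_3 = 1, x_4 = 2, y_4 = 4, z_4 = 3, h_4 = 3, x_5 = 6, y_5 = 7, z_5 = 3, w_5 = 1, d_5 = 1, x_6 = 3, y_6 = 2, z_6 = 1, h_6 = 3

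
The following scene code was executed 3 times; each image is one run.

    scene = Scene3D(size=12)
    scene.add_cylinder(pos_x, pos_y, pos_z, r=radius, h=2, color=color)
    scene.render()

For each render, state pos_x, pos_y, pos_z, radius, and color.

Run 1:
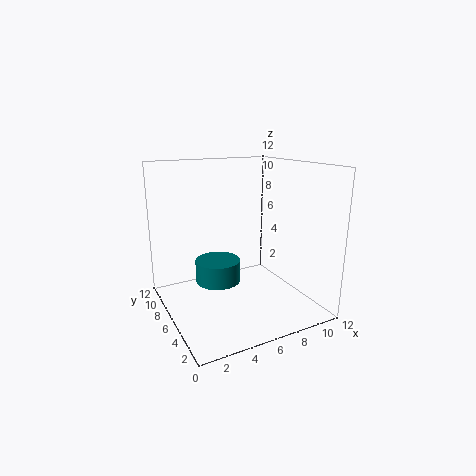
pos_x = 5
pos_y = 8
pos_z = 1.5
radius = 2
color = 'teal'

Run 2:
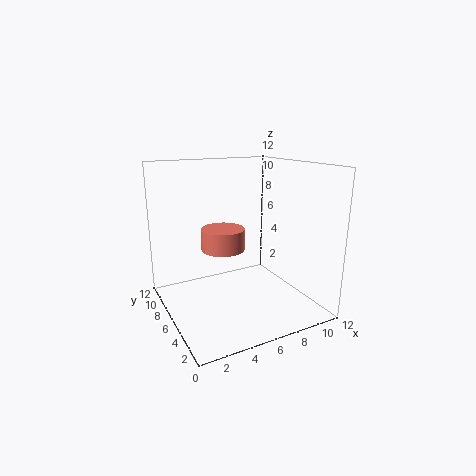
pos_x = 6
pos_y = 9
pos_z = 4
radius = 2
color = 'salmon'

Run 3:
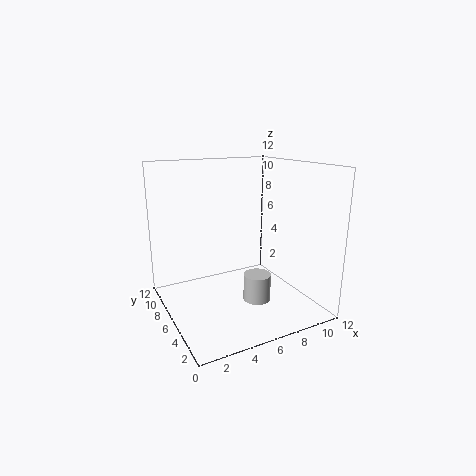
pos_x = 5.5
pos_y = 2
pos_z = 2.5
radius = 1
color = 'lightgray'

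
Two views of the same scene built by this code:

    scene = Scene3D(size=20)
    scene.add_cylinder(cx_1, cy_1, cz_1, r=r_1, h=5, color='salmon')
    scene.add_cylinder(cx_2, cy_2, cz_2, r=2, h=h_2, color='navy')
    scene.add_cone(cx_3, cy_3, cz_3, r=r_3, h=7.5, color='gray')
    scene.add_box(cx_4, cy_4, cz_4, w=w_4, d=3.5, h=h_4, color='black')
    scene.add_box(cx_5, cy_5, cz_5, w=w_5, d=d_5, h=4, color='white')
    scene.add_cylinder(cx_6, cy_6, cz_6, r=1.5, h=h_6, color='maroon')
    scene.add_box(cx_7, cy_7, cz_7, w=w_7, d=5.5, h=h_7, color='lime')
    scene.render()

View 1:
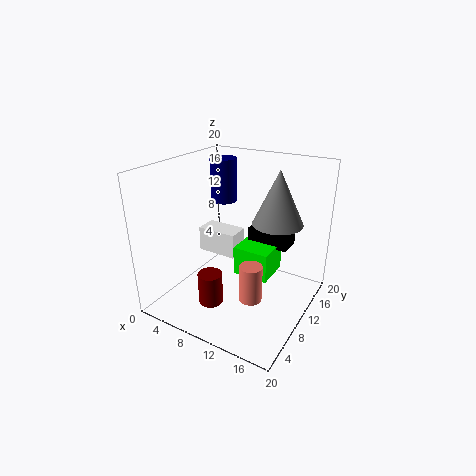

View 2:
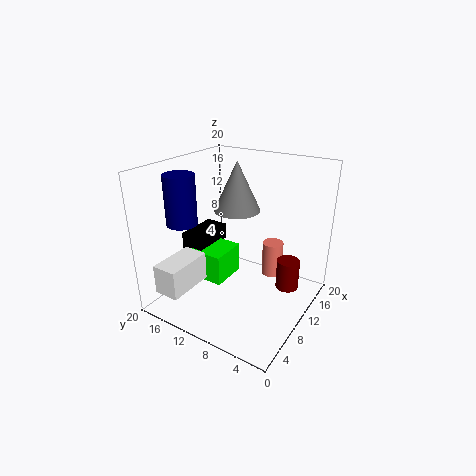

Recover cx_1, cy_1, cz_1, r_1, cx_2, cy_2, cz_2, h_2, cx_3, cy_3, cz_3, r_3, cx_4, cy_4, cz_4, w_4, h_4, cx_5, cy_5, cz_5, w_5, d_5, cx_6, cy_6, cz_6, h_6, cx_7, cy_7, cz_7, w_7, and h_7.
cx_1 = 14, cy_1 = 6.5, cz_1 = 3.5, r_1 = 1.5, cx_2 = 4.5, cy_2 = 15, cz_2 = 13, h_2 = 6.5, cx_3 = 14.5, cy_3 = 13, cz_3 = 12, r_3 = 3.5, cx_4 = 8.5, cy_4 = 15.5, cz_4 = 6.5, w_4 = 6.5, h_4 = 2.5, cx_5 = 0.5, cy_5 = 13.5, cz_5 = 4, w_5 = 6.5, d_5 = 3.5, cx_6 = 10.5, cy_6 = 2.5, cz_6 = 4.5, h_6 = 4, cx_7 = 8, cy_7 = 12, cz_7 = 2.5, w_7 = 5.5, h_7 = 4.5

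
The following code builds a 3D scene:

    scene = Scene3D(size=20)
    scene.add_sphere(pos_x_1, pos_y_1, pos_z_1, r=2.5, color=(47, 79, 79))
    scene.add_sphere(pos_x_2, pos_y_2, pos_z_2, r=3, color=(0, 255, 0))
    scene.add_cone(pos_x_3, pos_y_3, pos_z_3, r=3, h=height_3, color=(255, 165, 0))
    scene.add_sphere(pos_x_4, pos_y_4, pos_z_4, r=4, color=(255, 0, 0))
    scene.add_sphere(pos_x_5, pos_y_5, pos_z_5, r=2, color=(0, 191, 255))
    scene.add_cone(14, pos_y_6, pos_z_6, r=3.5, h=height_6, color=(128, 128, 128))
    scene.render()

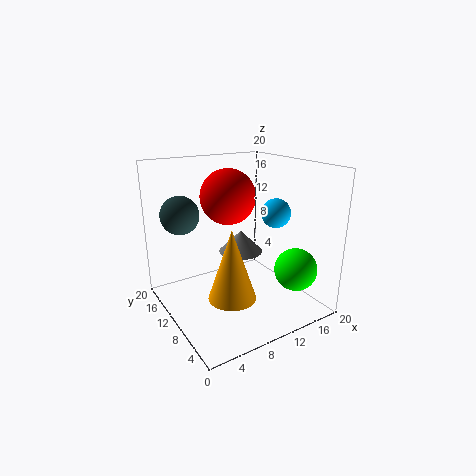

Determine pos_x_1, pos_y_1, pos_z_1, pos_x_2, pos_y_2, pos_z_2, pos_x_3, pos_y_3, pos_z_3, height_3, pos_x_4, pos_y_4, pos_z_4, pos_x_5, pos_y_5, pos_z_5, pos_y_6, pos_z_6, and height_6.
pos_x_1 = 2.5; pos_y_1 = 12; pos_z_1 = 14; pos_x_2 = 16.5; pos_y_2 = 5; pos_z_2 = 5.5; pos_x_3 = 6; pos_y_3 = 5; pos_z_3 = 4.5; height_3 = 9; pos_x_4 = 10.5; pos_y_4 = 13.5; pos_z_4 = 15; pos_x_5 = 14.5; pos_y_5 = 7.5; pos_z_5 = 13.5; pos_y_6 = 15.5; pos_z_6 = 5; height_6 = 3.5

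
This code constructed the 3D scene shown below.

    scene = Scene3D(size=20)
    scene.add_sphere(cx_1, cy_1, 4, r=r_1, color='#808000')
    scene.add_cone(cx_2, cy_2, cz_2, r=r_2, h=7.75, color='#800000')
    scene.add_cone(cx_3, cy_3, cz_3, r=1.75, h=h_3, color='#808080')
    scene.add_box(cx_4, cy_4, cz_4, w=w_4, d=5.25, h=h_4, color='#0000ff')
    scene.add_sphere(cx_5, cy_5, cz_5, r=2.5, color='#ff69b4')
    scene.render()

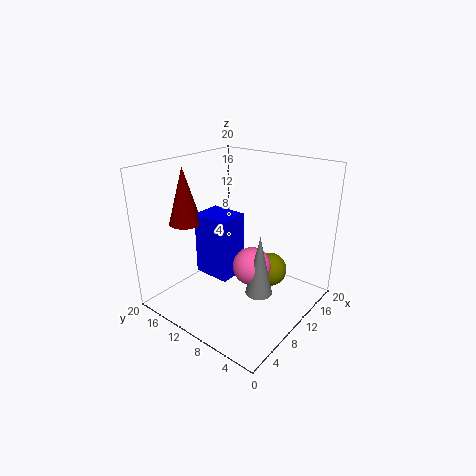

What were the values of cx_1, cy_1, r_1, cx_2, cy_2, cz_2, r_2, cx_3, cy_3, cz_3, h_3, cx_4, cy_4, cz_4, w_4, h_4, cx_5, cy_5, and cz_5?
cx_1 = 14.25; cy_1 = 7.25; r_1 = 2.5; cx_2 = 6; cy_2 = 16; cz_2 = 12; r_2 = 2.25; cx_3 = 7.75; cy_3 = 4.75; cz_3 = 4.5; h_3 = 8; cx_4 = 6.5; cy_4 = 9.5; cz_4 = 4.75; w_4 = 4.25; h_4 = 8.75; cx_5 = 8.5; cy_5 = 6.5; cz_5 = 7.5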